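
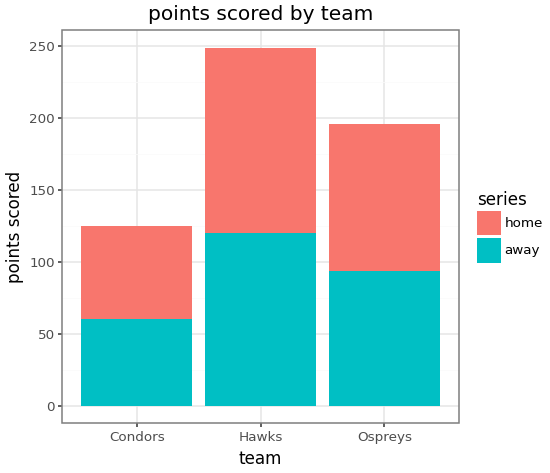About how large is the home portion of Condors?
≈ 75

home top ≈ 125, bottom ≈ 50; segment ≈ 75.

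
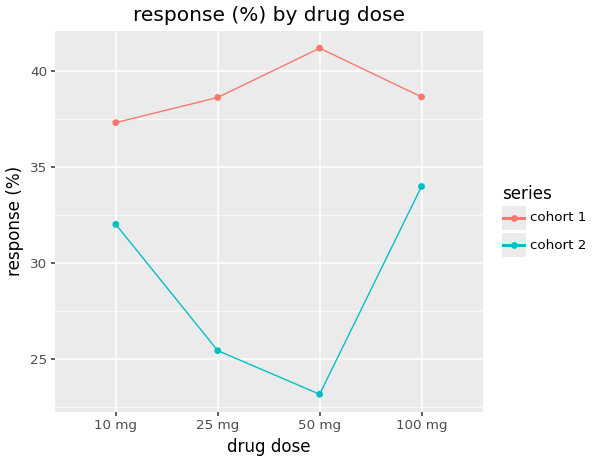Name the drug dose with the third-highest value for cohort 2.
Top 4 for cohort 2: 100 mg ≈ 34, 10 mg ≈ 32, 25 mg ≈ 26, 50 mg ≈ 24.

25 mg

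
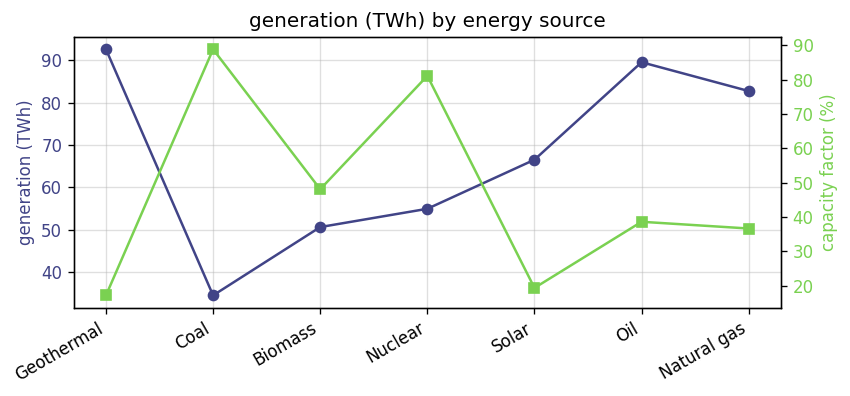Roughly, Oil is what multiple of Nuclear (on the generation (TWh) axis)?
Oil ≈ 90, Nuclear ≈ 55; 90/55 ≈ 1.64.

≈ 1.64×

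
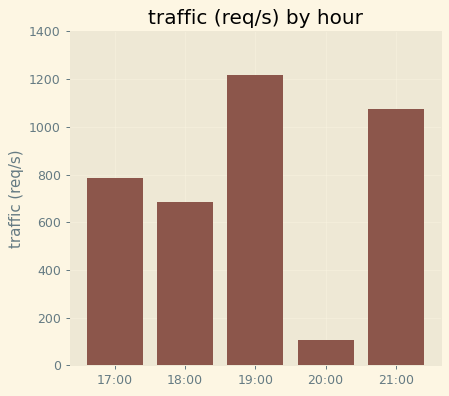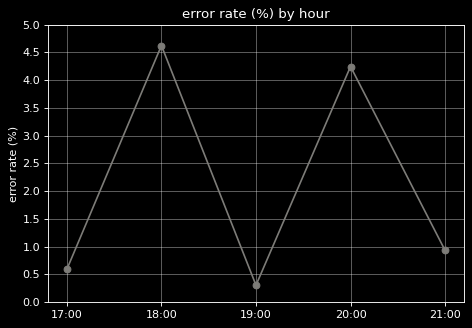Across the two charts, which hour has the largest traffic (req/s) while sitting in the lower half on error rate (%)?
19:00

Chart 2 median error rate (%) ≈ 1; below-median hours: 17:00, 19:00. Among those, 19:00 has the highest traffic (req/s) (≈ 1200).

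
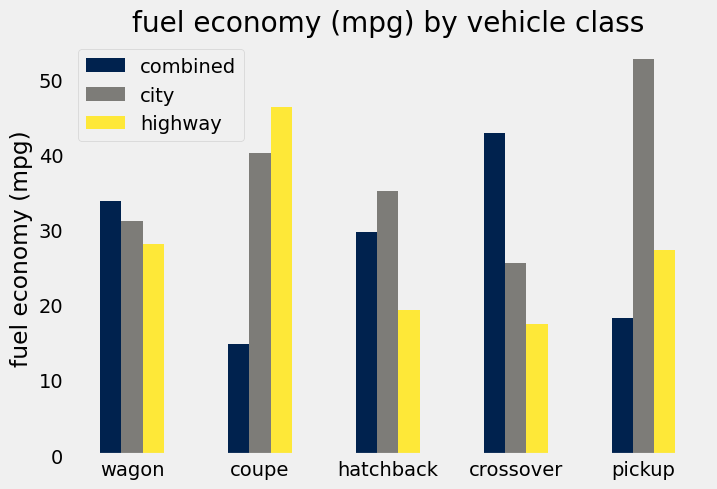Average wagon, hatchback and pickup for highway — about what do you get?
(30 + 20 + 25) / 3 ≈ 25.

≈ 25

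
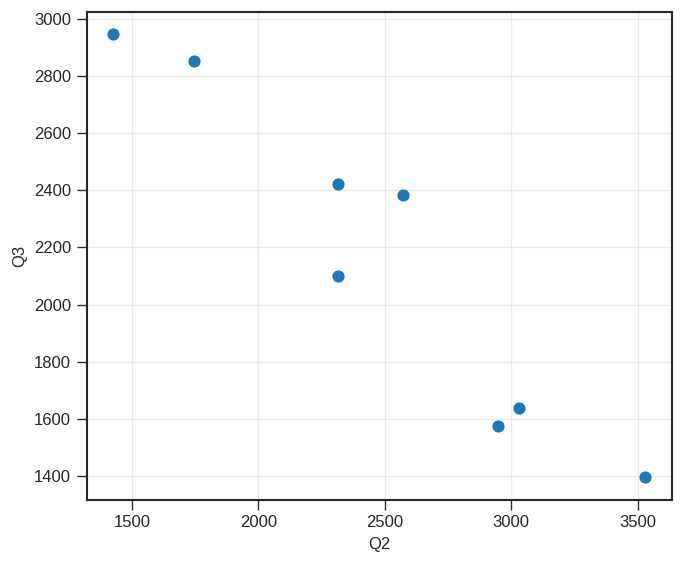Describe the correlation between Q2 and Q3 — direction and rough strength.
Points are negatively correlated; strong (|r| ≈ 1.0).

negative, strong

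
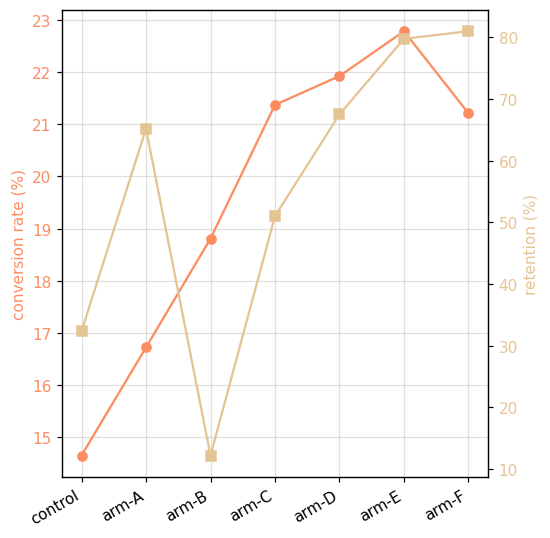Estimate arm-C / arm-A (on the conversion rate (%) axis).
≈ 1.24×

arm-C ≈ 21, arm-A ≈ 17; 21/17 ≈ 1.24.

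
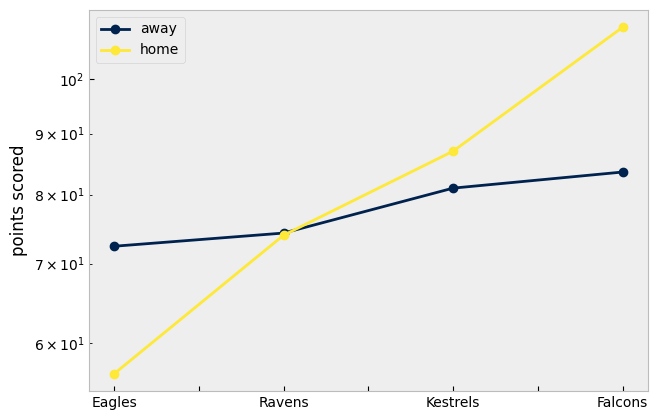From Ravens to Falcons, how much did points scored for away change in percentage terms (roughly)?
≈ +13.3%

Ravens ≈ 75, Falcons ≈ 85; (85 − 75) / 75 ≈ +13.3%.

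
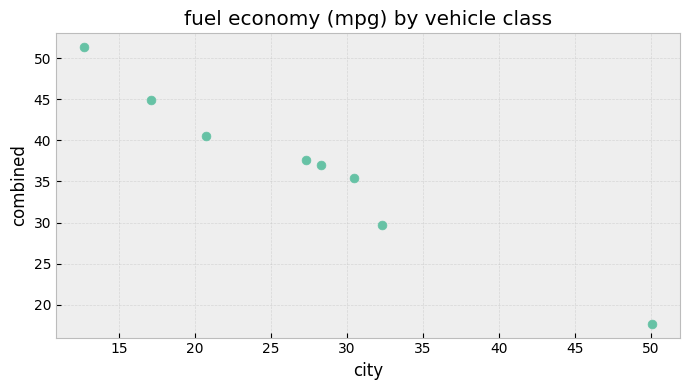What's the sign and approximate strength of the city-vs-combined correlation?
negative, strong

Points are negatively correlated; strong (|r| ≈ 1.0).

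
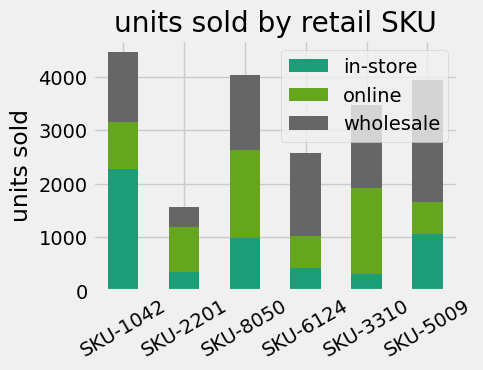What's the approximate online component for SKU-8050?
≈ 1500

online top ≈ 2500, bottom ≈ 1000; segment ≈ 1500.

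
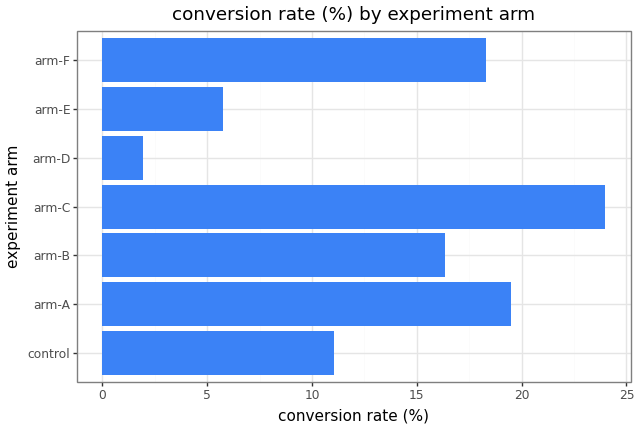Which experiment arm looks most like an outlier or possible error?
arm-D ≈ 2; the rest sit between ≈ 6 and ≈ 24.

arm-D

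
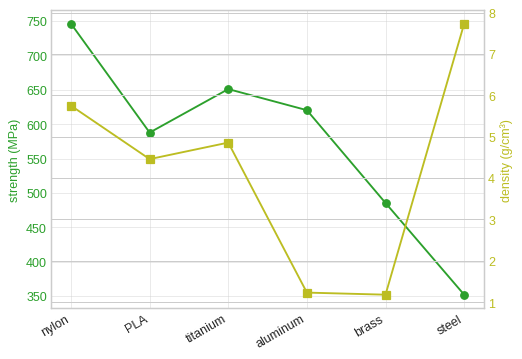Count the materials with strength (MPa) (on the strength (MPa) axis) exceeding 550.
Above 550: nylon, PLA, titanium, aluminum.

4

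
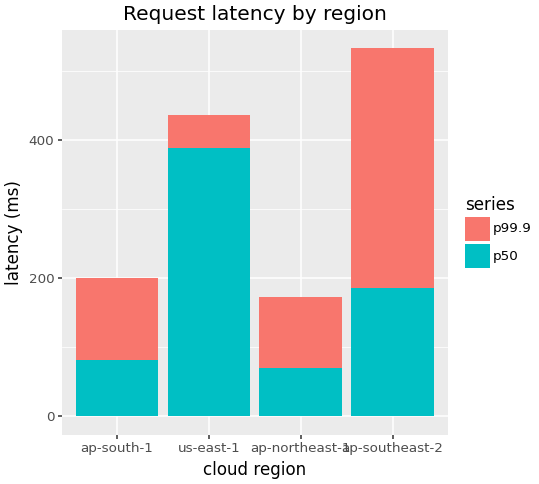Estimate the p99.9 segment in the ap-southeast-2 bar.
p99.9 top ≈ 550, bottom ≈ 200; segment ≈ 350.

≈ 350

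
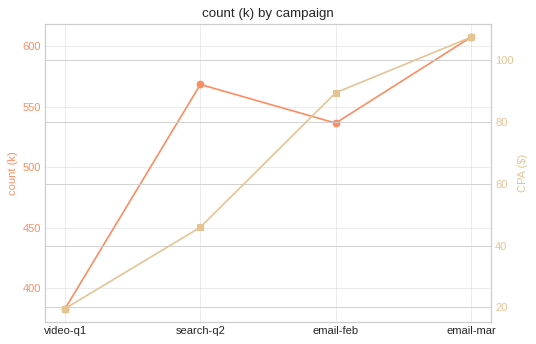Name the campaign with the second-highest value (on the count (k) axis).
search-q2

Top 3 (on the count (k) axis): email-mar ≈ 600, search-q2 ≈ 560, email-feb ≈ 540.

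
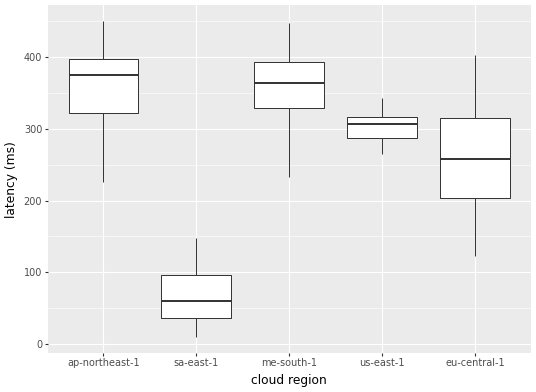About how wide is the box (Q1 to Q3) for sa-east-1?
Q3 ≈ 100, Q1 ≈ 50; IQR ≈ 50.

≈ 50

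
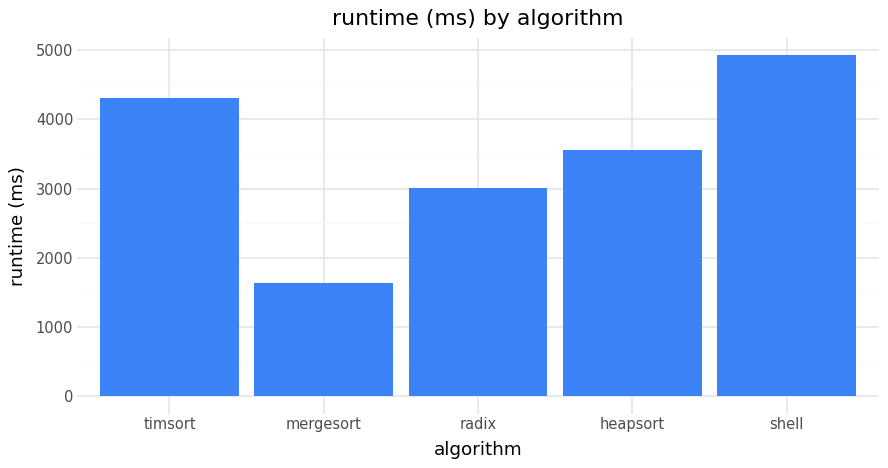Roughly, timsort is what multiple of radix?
timsort ≈ 4500, radix ≈ 3000; 4500/3000 ≈ 1.5.

≈ 1.5×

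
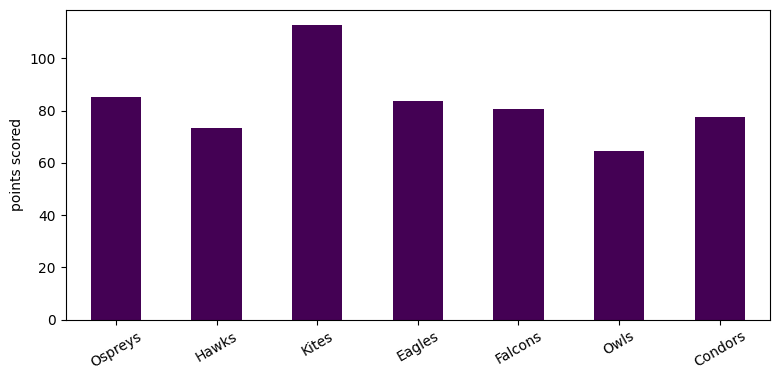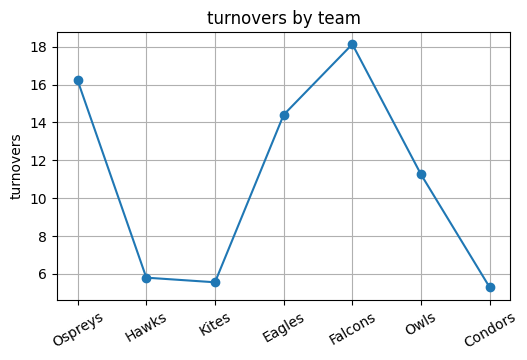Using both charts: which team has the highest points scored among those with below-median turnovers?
Kites

Chart 2 median turnovers ≈ 12; below-median teams: Hawks, Kites, Condors. Among those, Kites has the highest points scored (≈ 120).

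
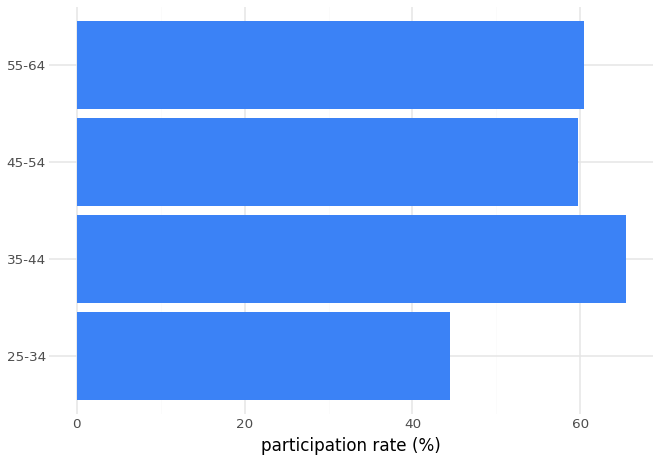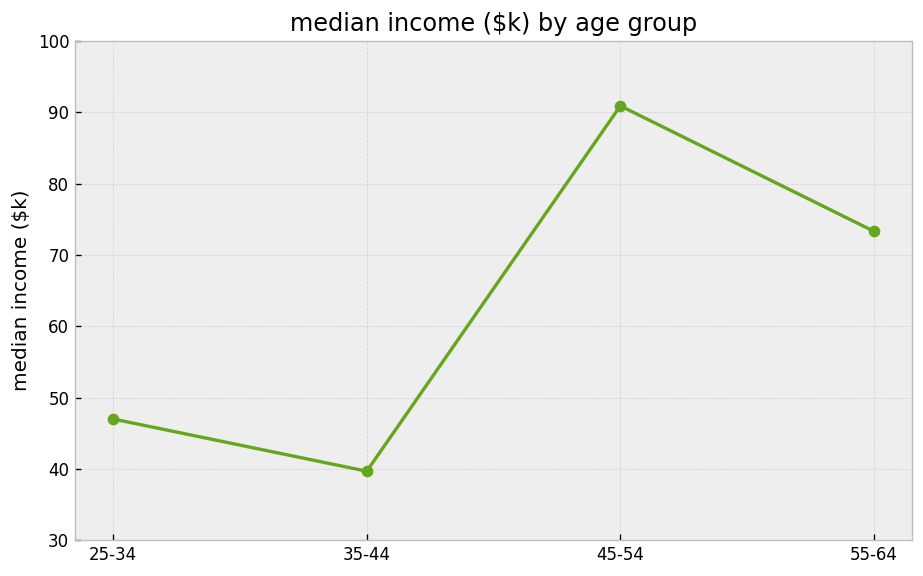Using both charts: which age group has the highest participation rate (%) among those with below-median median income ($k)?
35-44

Chart 2 median median income ($k) ≈ 60; below-median age groups: 25-34, 35-44. Among those, 35-44 has the highest participation rate (%) (≈ 70).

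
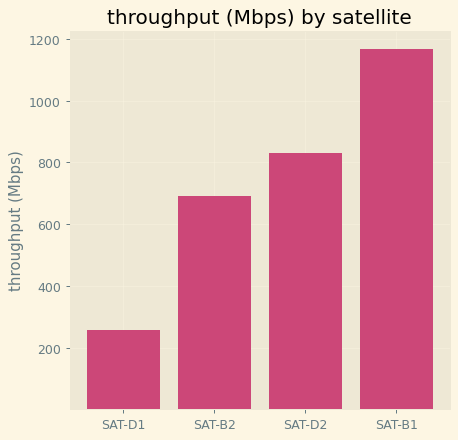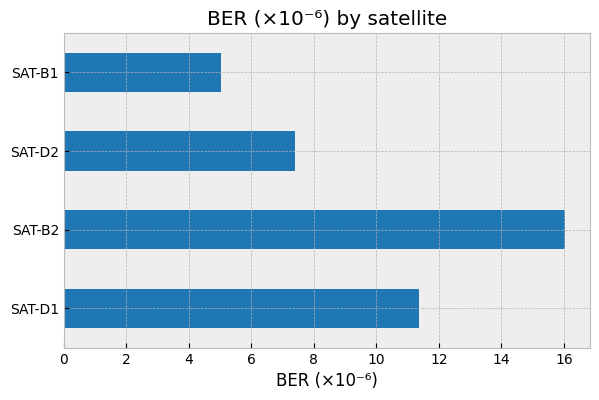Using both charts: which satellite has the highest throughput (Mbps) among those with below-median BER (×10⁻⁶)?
Chart 2 median BER (×10⁻⁶) ≈ 10; below-median satellites: SAT-D2, SAT-B1. Among those, SAT-B1 has the highest throughput (Mbps) (≈ 1200).

SAT-B1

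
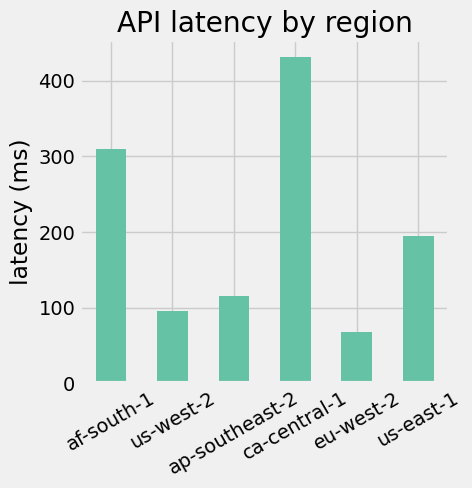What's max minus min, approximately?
Max ca-central-1 ≈ 450, min eu-west-2 ≈ 50; range ≈ 400.

≈ 400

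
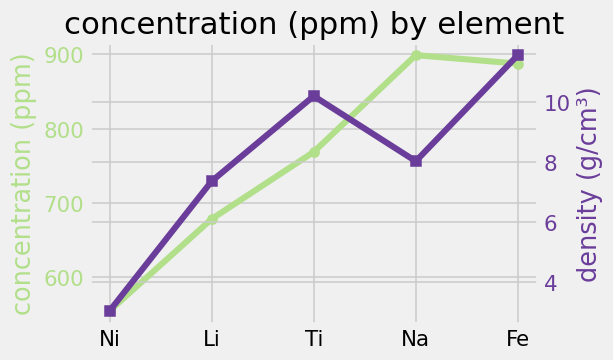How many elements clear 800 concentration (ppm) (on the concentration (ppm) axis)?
Above 800: Na, Fe.

2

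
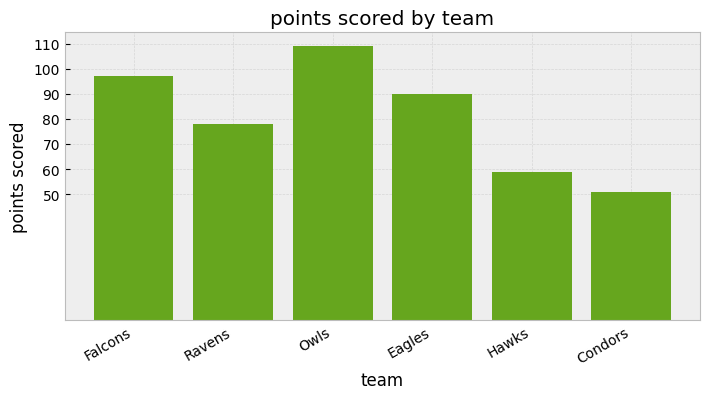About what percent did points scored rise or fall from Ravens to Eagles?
≈ +12.5%

Ravens ≈ 80, Eagles ≈ 90; (90 − 80) / 80 ≈ +12.5%.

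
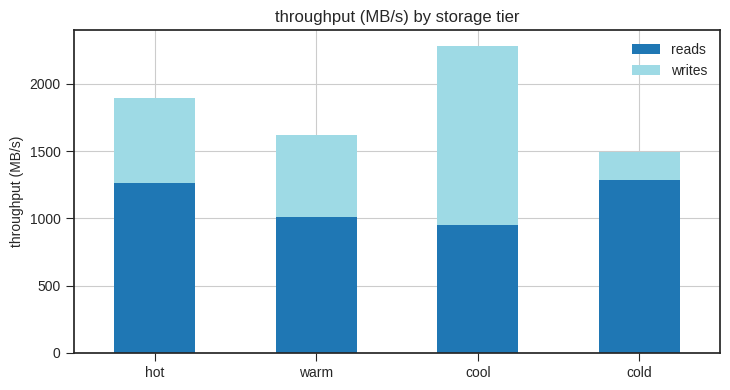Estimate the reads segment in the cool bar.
reads top ≈ 1000, bottom ≈ 0; segment ≈ 1000.

≈ 1000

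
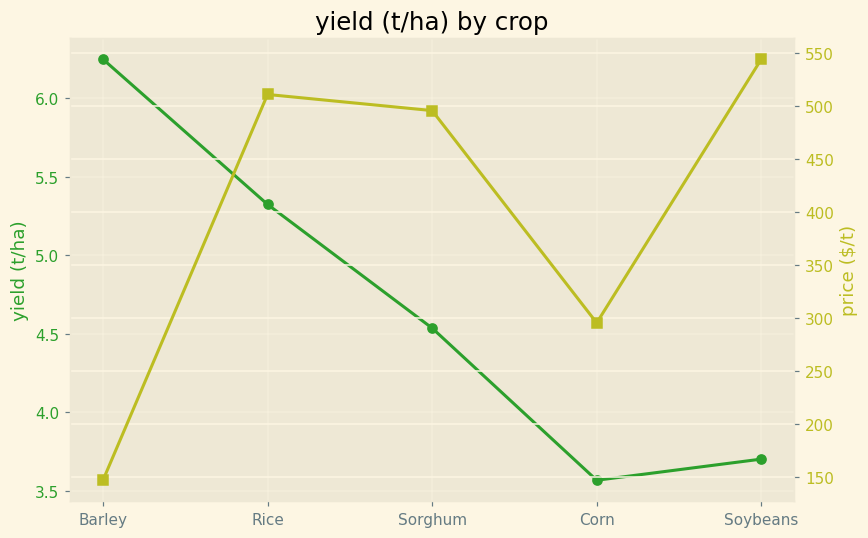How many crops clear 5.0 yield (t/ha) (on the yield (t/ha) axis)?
Above 5.0: Barley, Rice.

2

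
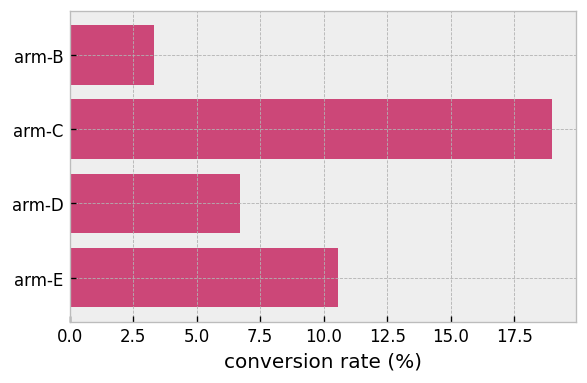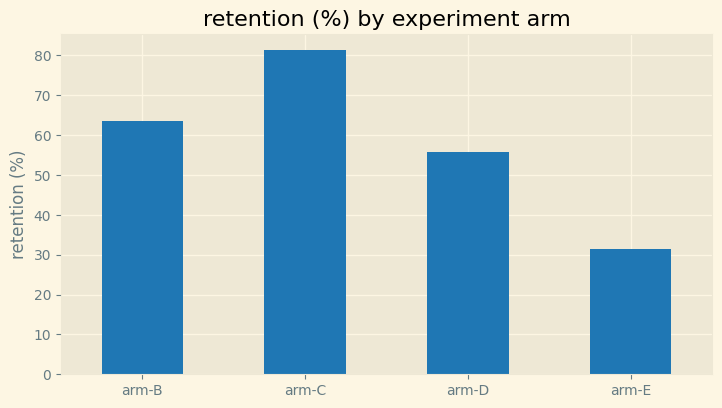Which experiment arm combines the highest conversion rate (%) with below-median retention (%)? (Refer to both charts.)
arm-E

Chart 2 median retention (%) ≈ 60; below-median experiment arms: arm-D, arm-E. Among those, arm-E has the highest conversion rate (%) (≈ 10).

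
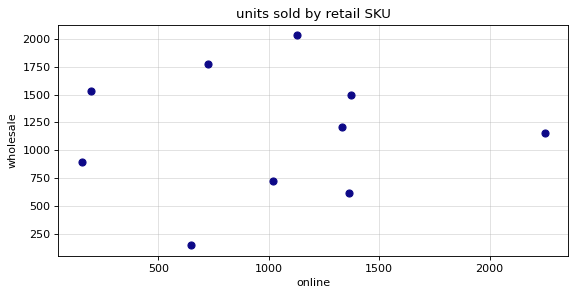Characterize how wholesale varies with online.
no clear correlation

Points are roughly uncorrelated; weak (|r| ≈ 0.1).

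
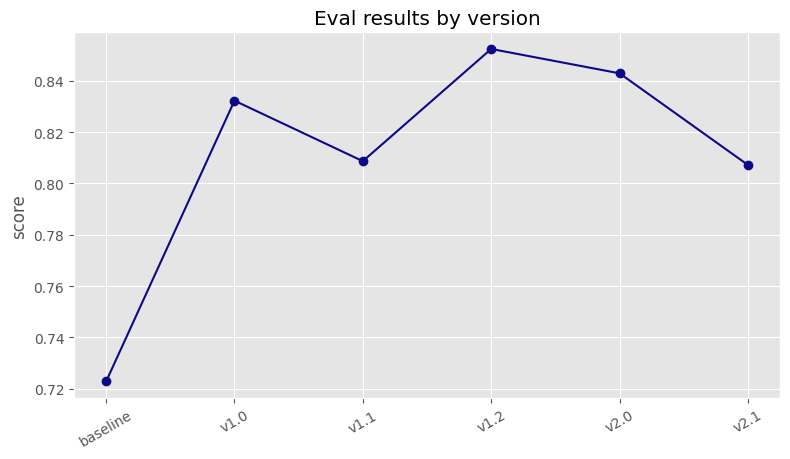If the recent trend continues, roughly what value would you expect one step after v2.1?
≈ 0.77

Last three: 0.86, 0.84, 0.80 → slope ≈ -0.03/step → next ≈ 0.77.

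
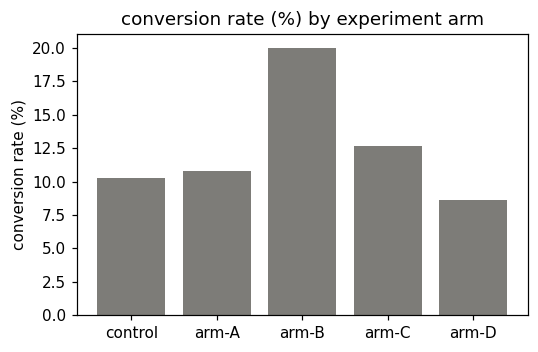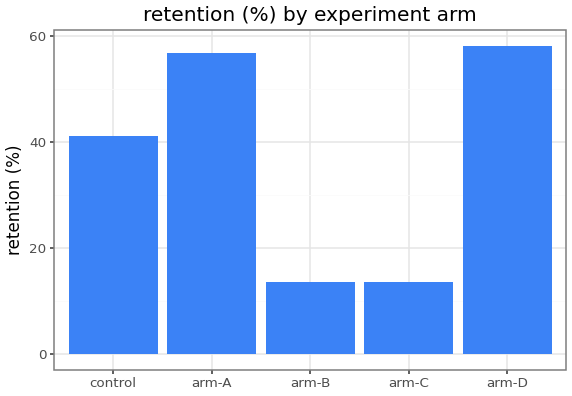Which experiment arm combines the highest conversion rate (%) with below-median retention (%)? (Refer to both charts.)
Chart 2 median retention (%) ≈ 40; below-median experiment arms: arm-B, arm-C. Among those, arm-B has the highest conversion rate (%) (≈ 20).

arm-B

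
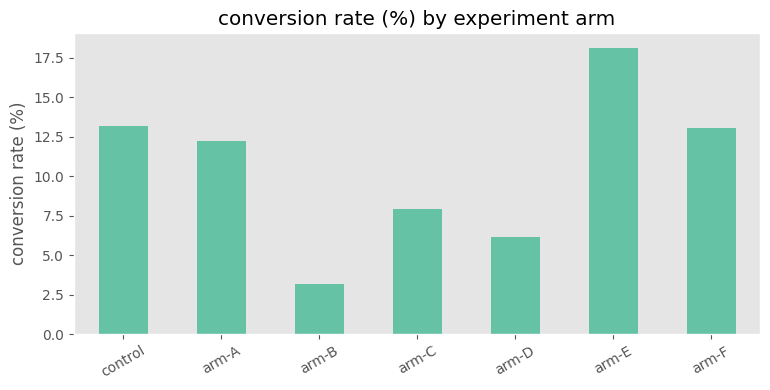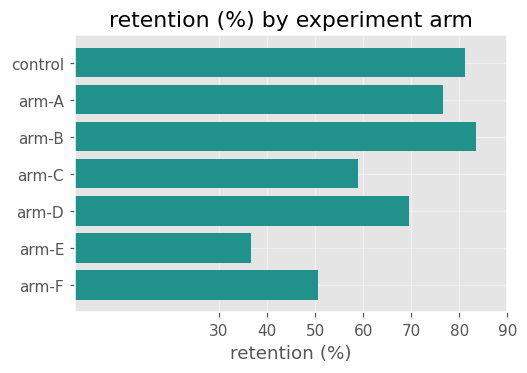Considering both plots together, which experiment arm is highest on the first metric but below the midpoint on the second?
Chart 2 median retention (%) ≈ 70; below-median experiment arms: arm-C, arm-E, arm-F. Among those, arm-E has the highest conversion rate (%) (≈ 18).

arm-E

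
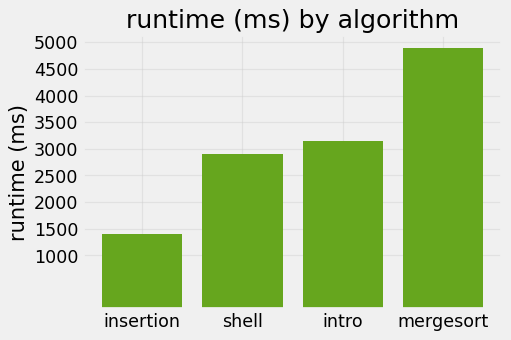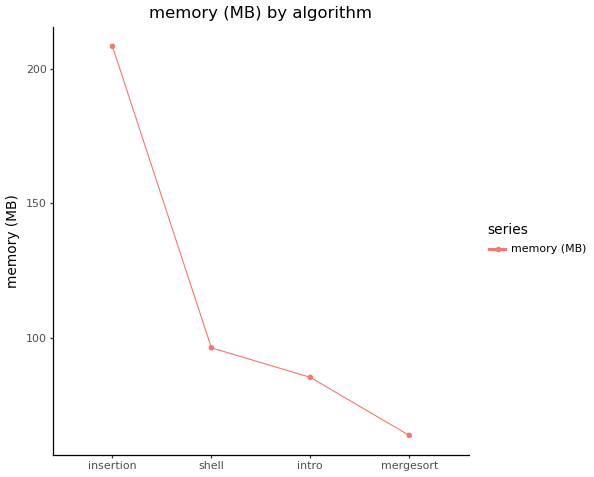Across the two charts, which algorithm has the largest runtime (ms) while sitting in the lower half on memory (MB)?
Chart 2 median memory (MB) ≈ 100; below-median algorithms: intro, mergesort. Among those, mergesort has the highest runtime (ms) (≈ 5000).

mergesort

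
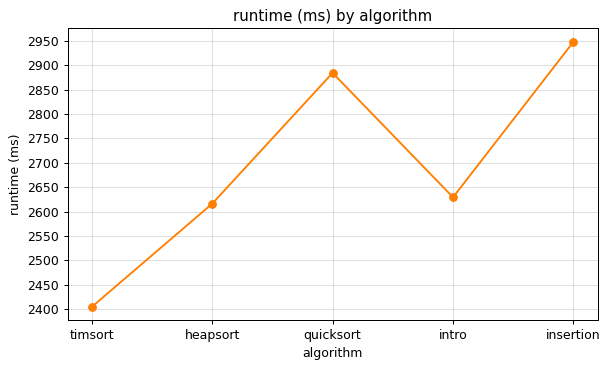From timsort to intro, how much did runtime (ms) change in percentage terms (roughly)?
≈ +10.4%

timsort ≈ 2400, intro ≈ 2650; (2650 − 2400) / 2400 ≈ +10.4%.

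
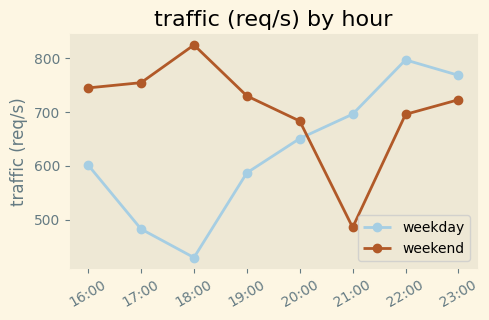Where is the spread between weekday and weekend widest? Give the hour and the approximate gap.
18:00, ≈ 350 req/s

18:00: weekday ≈ 450, weekend ≈ 800 → gap ≈ 350. Next-largest (17:00) is only ≈ 250.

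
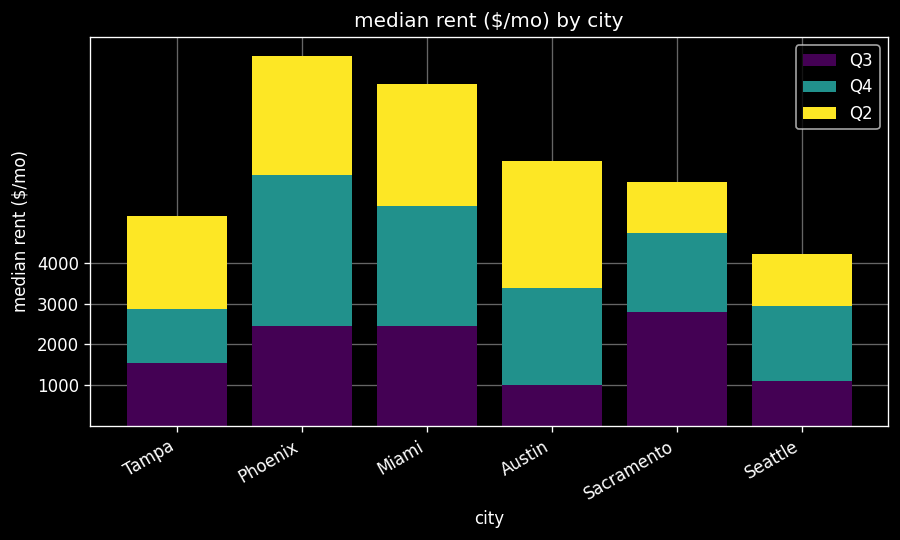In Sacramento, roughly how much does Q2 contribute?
≈ 1000

Q2 top ≈ 6000, bottom ≈ 5000; segment ≈ 1000.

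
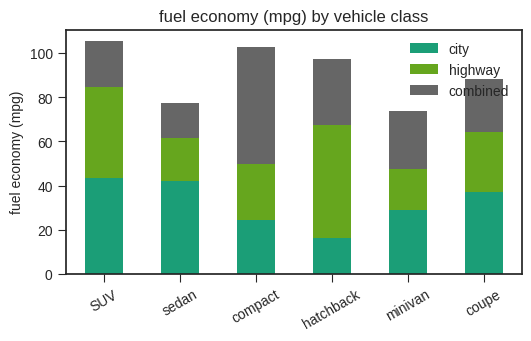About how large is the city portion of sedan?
city top ≈ 40, bottom ≈ 0; segment ≈ 40.

≈ 40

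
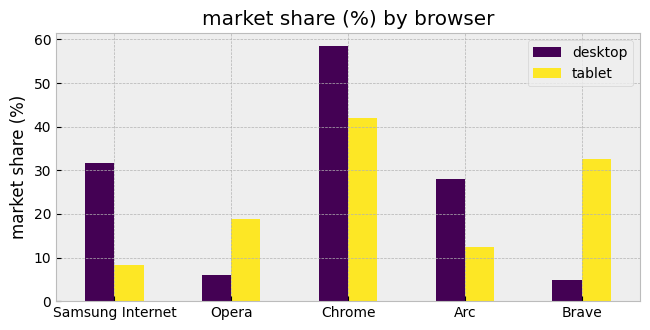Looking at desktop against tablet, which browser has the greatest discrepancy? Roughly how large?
Brave: desktop ≈ 5, tablet ≈ 35 → gap ≈ 30. Next-largest (Samsung Internet) is only ≈ 20.

Brave, ≈ 30 %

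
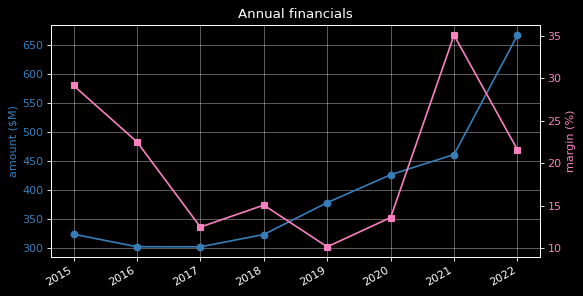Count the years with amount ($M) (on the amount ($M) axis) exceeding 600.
Above 600: 2022.

1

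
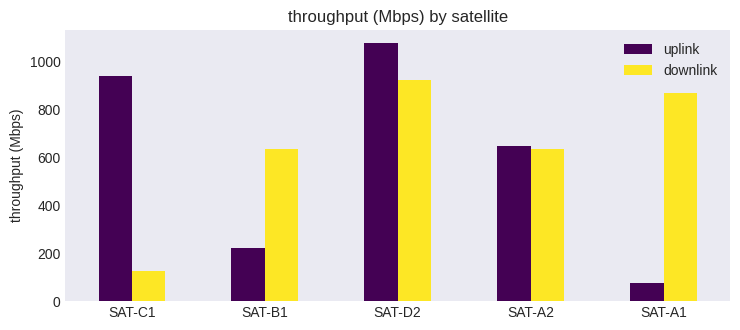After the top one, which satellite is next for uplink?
SAT-C1

Top 3 for uplink: SAT-D2 ≈ 1100, SAT-C1 ≈ 900, SAT-A2 ≈ 600.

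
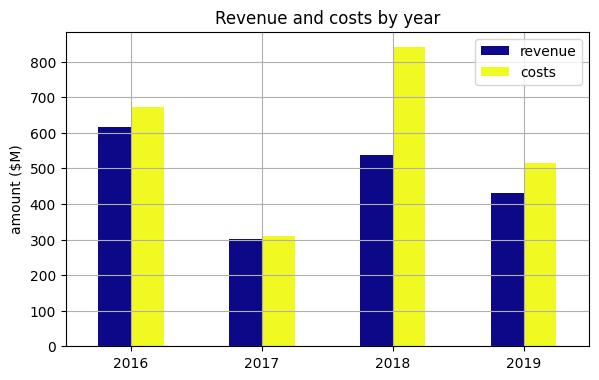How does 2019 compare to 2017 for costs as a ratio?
≈ 1.67×

2019 ≈ 500, 2017 ≈ 300; 500/300 ≈ 1.67.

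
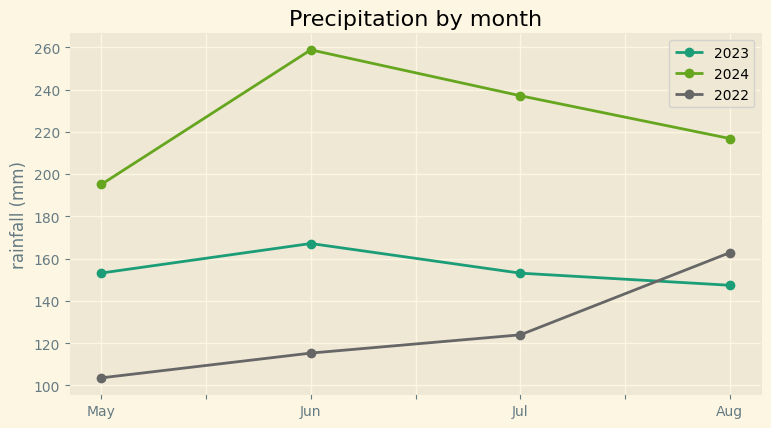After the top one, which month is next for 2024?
Jul

Top 3 for 2024: Jun ≈ 260, Jul ≈ 240, Aug ≈ 220.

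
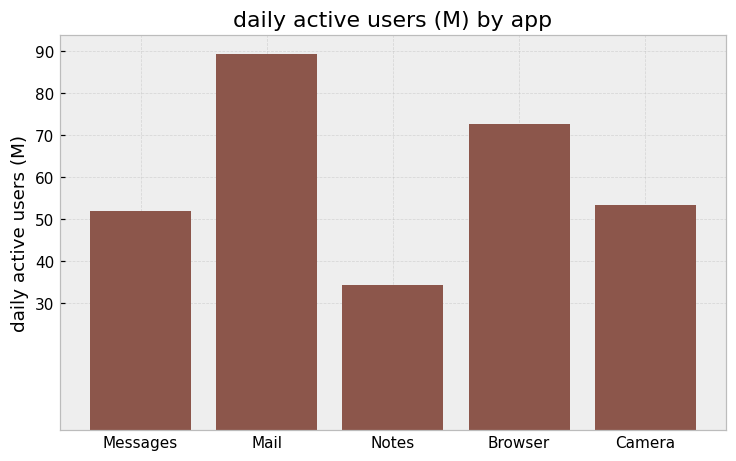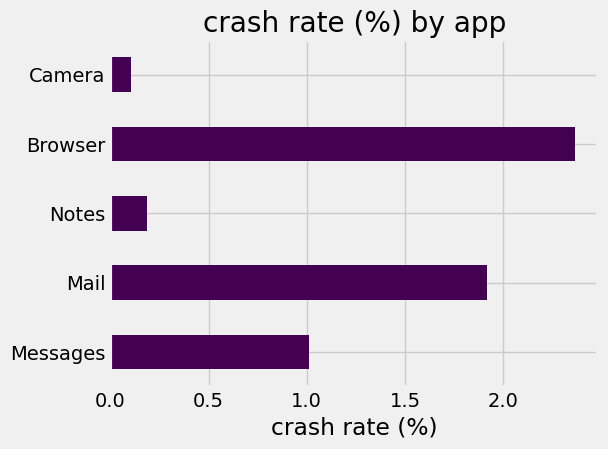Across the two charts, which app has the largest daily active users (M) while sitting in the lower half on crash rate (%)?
Camera

Chart 2 median crash rate (%) ≈ 1; below-median apps: Notes, Camera. Among those, Camera has the highest daily active users (M) (≈ 50).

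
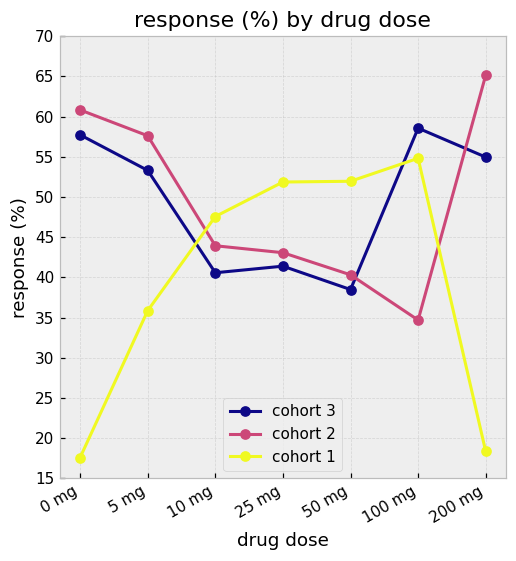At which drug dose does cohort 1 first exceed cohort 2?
10 mg

5 mg: cohort 1 ≈ 35 vs cohort 2 ≈ 60 (not yet); 10 mg: cohort 1 ≈ 50 vs cohort 2 ≈ 45 (first crossover).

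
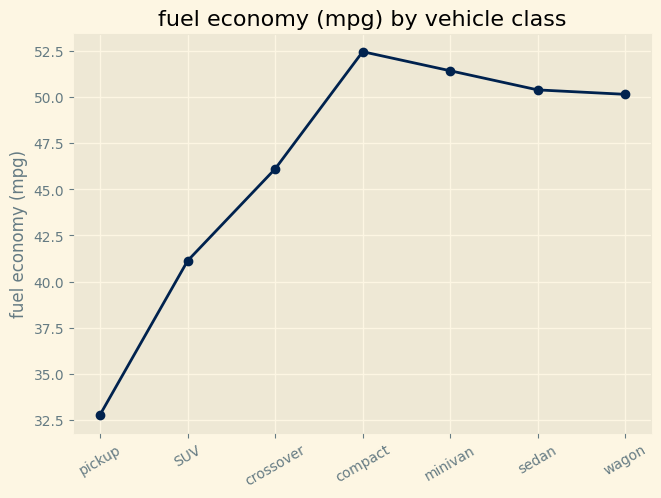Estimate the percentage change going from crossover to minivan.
crossover ≈ 46, minivan ≈ 52; (52 − 46) / 46 ≈ +13%.

≈ +13%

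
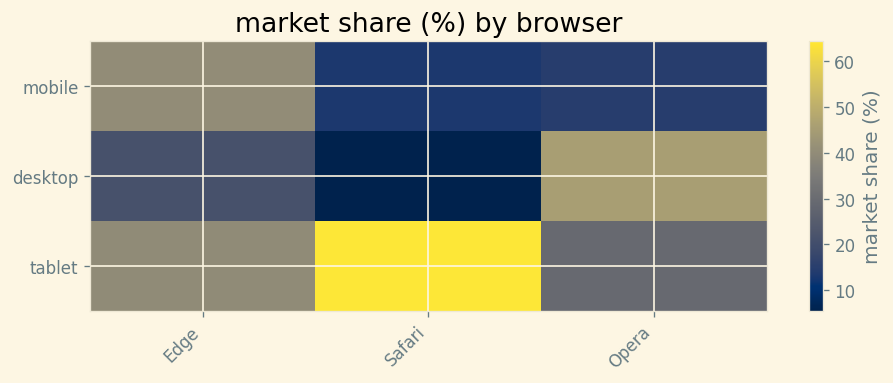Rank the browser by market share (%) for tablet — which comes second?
Edge

Top 3 for tablet: Safari ≈ 65, Edge ≈ 40, Opera ≈ 30.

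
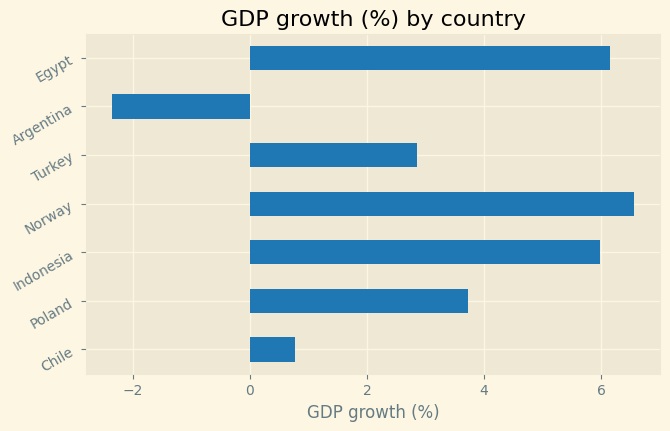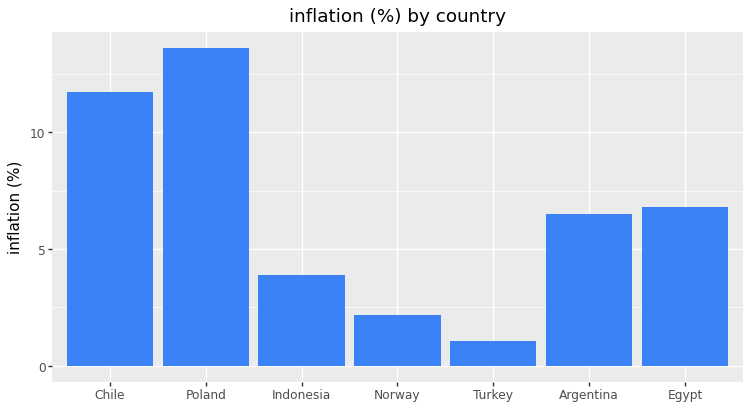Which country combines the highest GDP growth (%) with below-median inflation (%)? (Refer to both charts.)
Norway

Chart 2 median inflation (%) ≈ 6; below-median countries: Indonesia, Norway, Turkey. Among those, Norway has the highest GDP growth (%) (≈ 7).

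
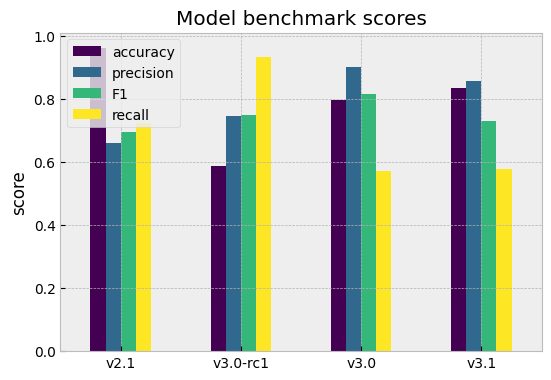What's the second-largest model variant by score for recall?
v2.1

Top 3 for recall: v3.0-rc1 ≈ 0.9, v2.1 ≈ 0.7, v3.1 ≈ 0.6.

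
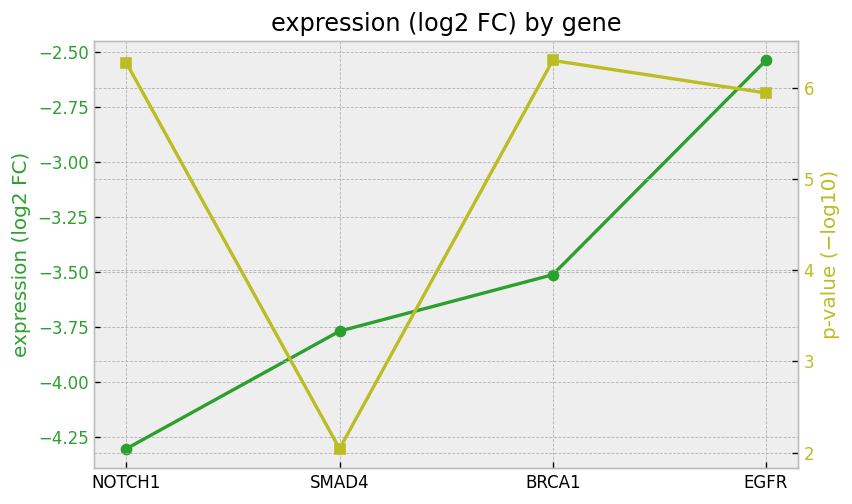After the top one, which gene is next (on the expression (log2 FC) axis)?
BRCA1

Top 3 (on the expression (log2 FC) axis): EGFR ≈ -2.6, BRCA1 ≈ -3.6, SMAD4 ≈ -3.8.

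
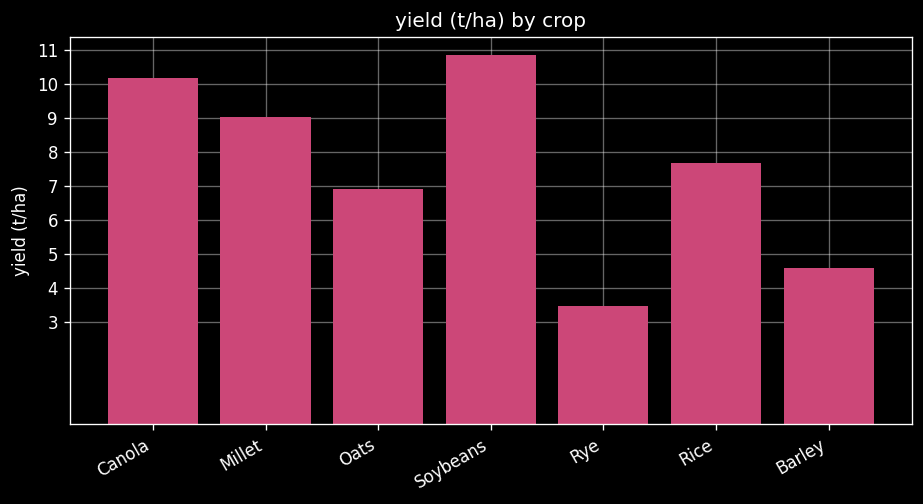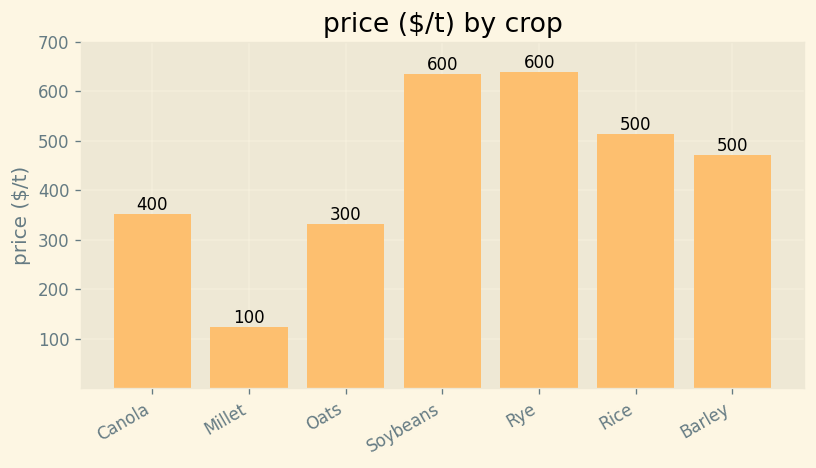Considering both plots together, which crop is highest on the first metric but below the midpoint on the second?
Chart 2 median price ($/t) ≈ 500; below-median crops: Canola, Millet, Oats. Among those, Canola has the highest yield (t/ha) (≈ 10).

Canola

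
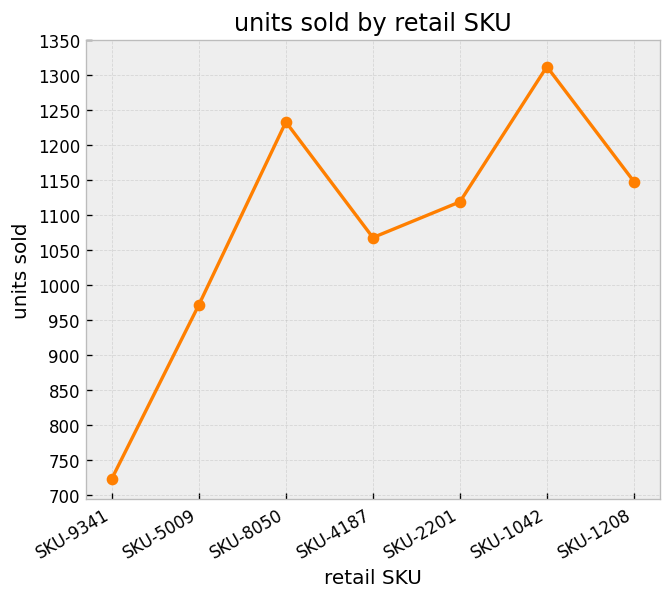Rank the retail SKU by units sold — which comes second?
Top 3: SKU-1042 ≈ 1300, SKU-8050 ≈ 1250, SKU-1208 ≈ 1150.

SKU-8050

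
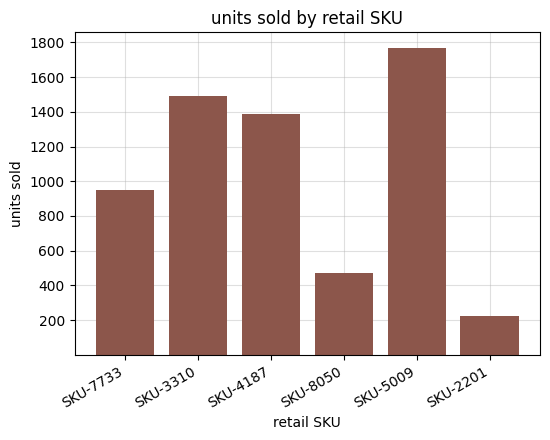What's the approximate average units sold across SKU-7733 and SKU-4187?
(1000 + 1400) / 2 ≈ 1200.

≈ 1200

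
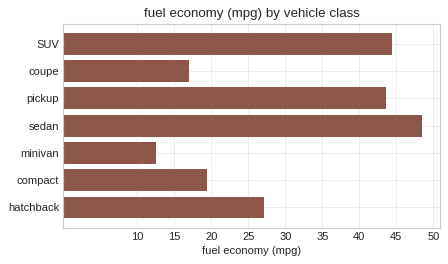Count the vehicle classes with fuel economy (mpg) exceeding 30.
Above 30: SUV, pickup, sedan.

3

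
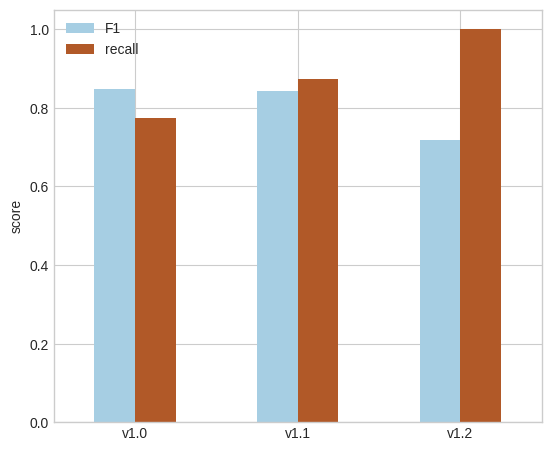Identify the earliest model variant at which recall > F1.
v1.1

v1.0: recall ≈ 0.8 vs F1 ≈ 0.8 (not yet); v1.1: recall ≈ 0.9 vs F1 ≈ 0.8 (first crossover).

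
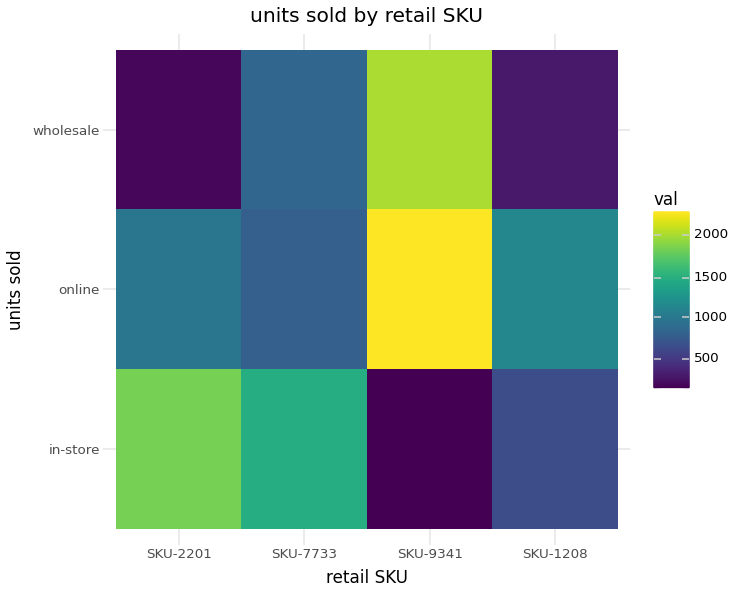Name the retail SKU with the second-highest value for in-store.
SKU-7733

Top 3 for in-store: SKU-2201 ≈ 1800, SKU-7733 ≈ 1400, SKU-1208 ≈ 600.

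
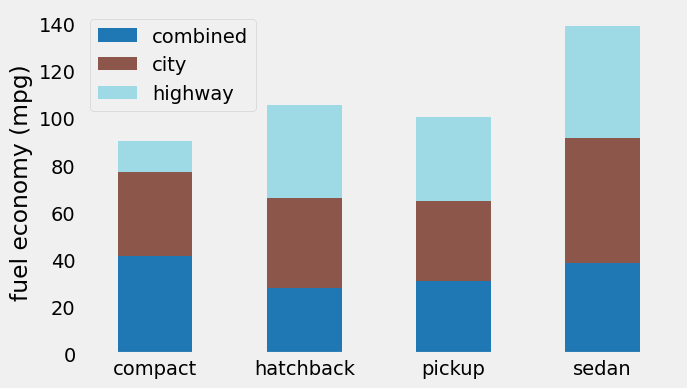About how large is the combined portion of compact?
combined top ≈ 40, bottom ≈ 0; segment ≈ 40.

≈ 40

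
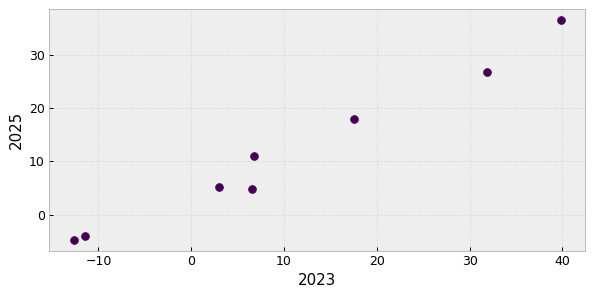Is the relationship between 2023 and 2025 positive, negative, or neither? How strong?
positive, strong

Points are positively correlated; strong (|r| ≈ 1.0).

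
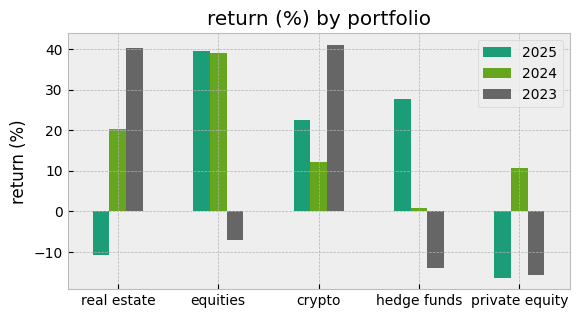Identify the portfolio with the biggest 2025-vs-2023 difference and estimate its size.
real estate, ≈ 50 %

real estate: 2025 ≈ -10, 2023 ≈ 40 → gap ≈ 50. Next-largest (equities) is only ≈ 45.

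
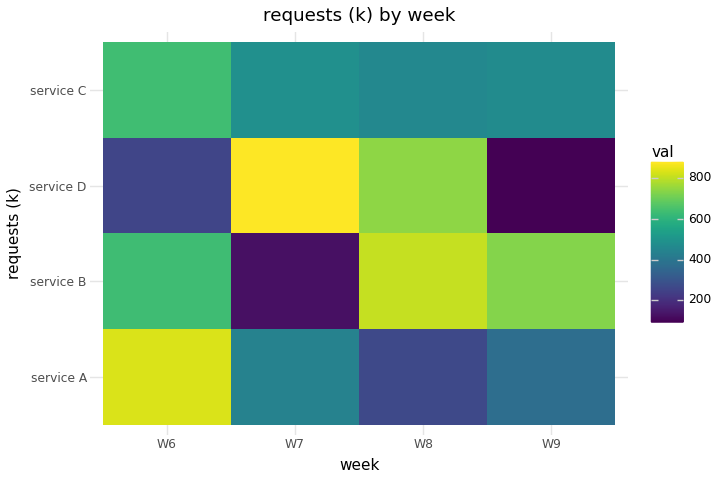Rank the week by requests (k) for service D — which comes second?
W8

Top 3 for service D: W7 ≈ 900, W8 ≈ 700, W6 ≈ 300.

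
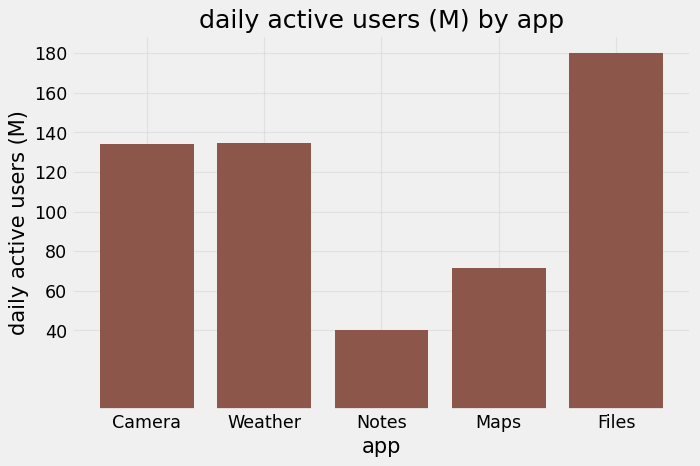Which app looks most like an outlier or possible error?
Notes ≈ 40; the rest sit between ≈ 80 and ≈ 180.

Notes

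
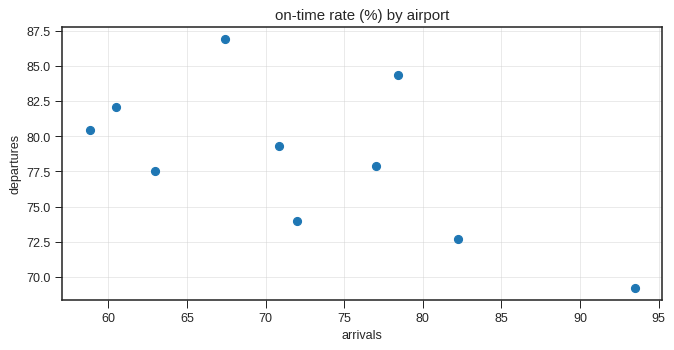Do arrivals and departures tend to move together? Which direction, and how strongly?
negative, moderate

Points are negatively correlated; moderate (|r| ≈ 0.6).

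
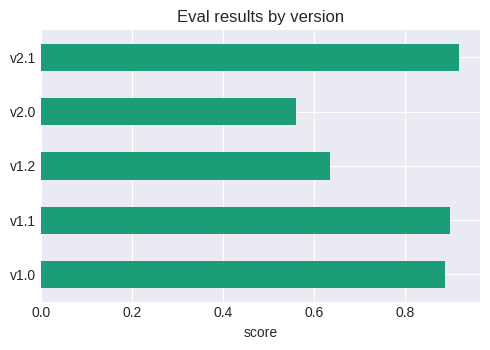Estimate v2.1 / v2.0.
≈ 1.5×

v2.1 ≈ 0.9, v2.0 ≈ 0.6; 0.9/0.6 ≈ 1.5.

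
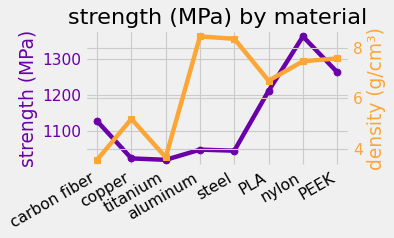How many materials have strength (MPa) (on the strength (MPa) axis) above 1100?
Above 1100: carbon fiber, PLA, nylon, PEEK.

4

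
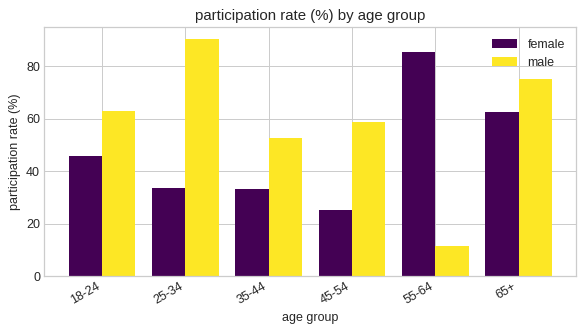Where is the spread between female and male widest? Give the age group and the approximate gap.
55-64: female ≈ 90, male ≈ 10 → gap ≈ 80. Next-largest (25-34) is only ≈ 60.

55-64, ≈ 80 %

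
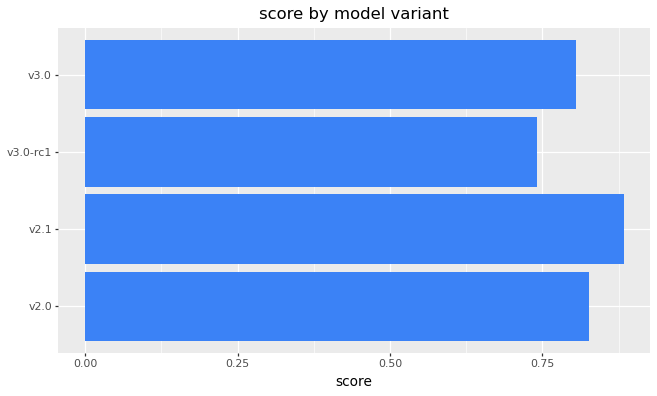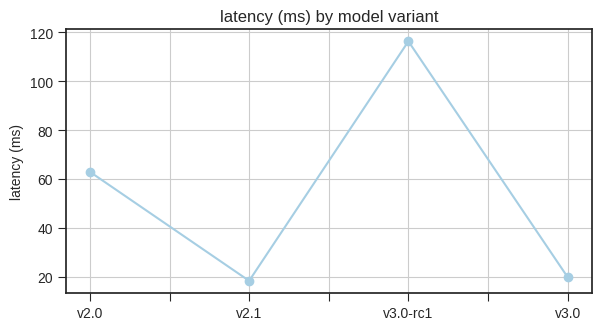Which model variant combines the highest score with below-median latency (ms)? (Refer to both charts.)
Chart 2 median latency (ms) ≈ 40; below-median model variants: v2.1, v3.0. Among those, v2.1 has the highest score (≈ 0.9).

v2.1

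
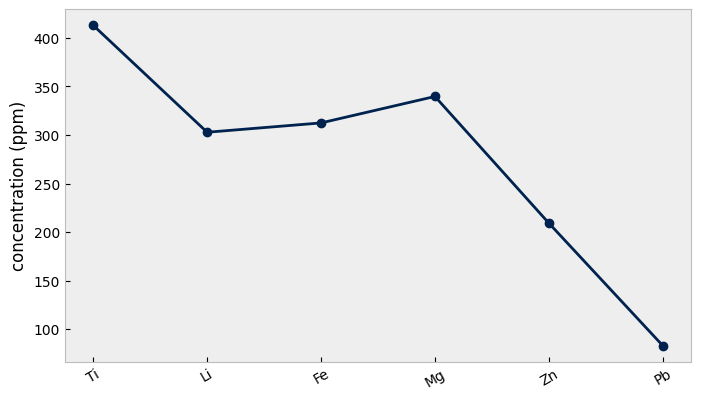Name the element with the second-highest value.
Mg

Top 3: Ti ≈ 400, Mg ≈ 350, Fe ≈ 300.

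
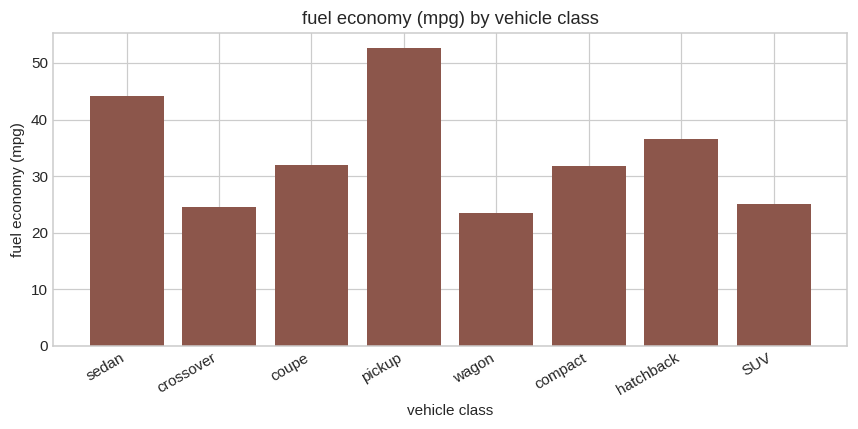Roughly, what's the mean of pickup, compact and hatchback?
≈ 40

(55 + 30 + 35) / 3 ≈ 40.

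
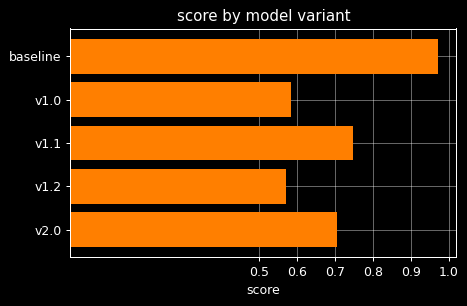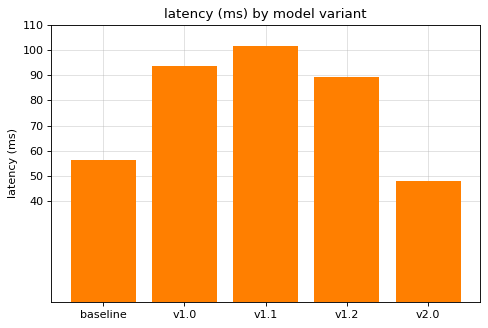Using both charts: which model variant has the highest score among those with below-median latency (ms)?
baseline

Chart 2 median latency (ms) ≈ 90; below-median model variants: baseline, v2.0. Among those, baseline has the highest score (≈ 1).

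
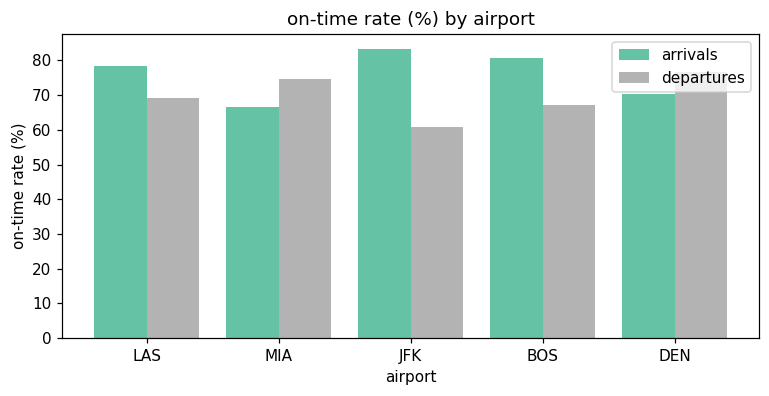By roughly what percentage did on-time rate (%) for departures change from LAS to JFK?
≈ -14.3%

LAS ≈ 70, JFK ≈ 60; (60 − 70) / 70 ≈ -14.3%.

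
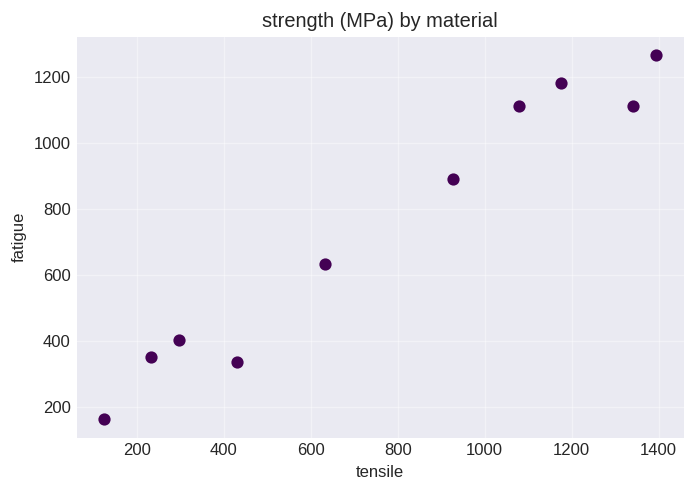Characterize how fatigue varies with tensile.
positive, strong

Points are positively correlated; strong (|r| ≈ 1.0).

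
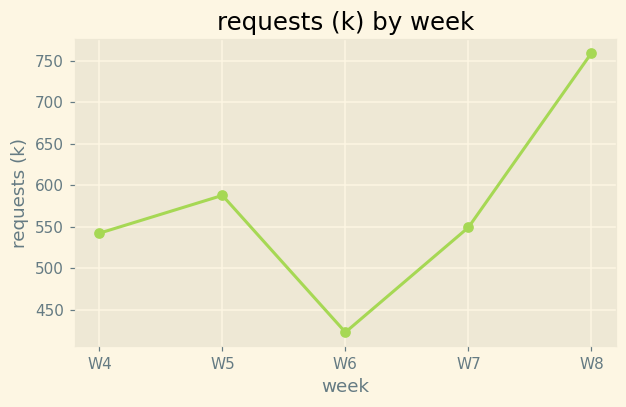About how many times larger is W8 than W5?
W8 ≈ 750, W5 ≈ 600; 750/600 ≈ 1.25.

≈ 1.25×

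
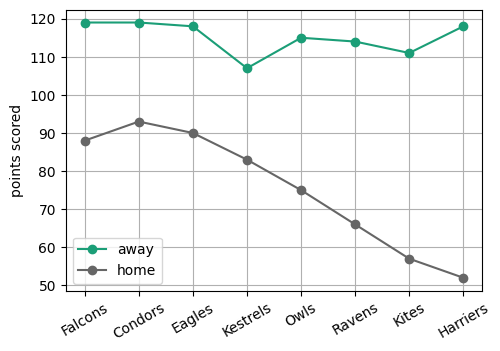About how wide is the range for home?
Max Condors ≈ 90, min Harriers ≈ 50; range ≈ 40.

≈ 40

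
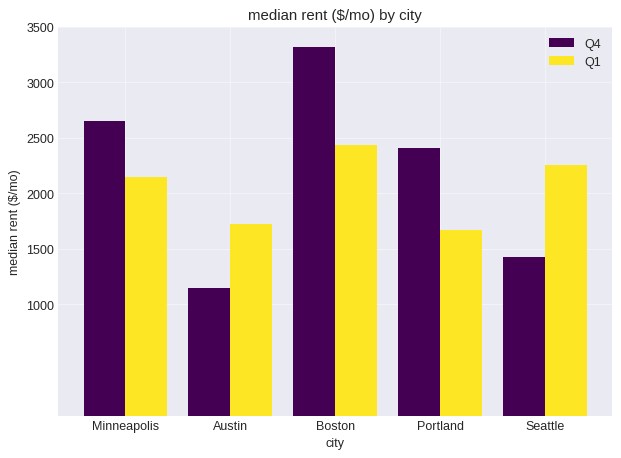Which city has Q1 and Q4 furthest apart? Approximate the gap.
Boston: Q1 ≈ 2500, Q4 ≈ 3500 → gap ≈ 1000. Next-largest (Seattle) is only ≈ 500.

Boston, ≈ 1000 $/mo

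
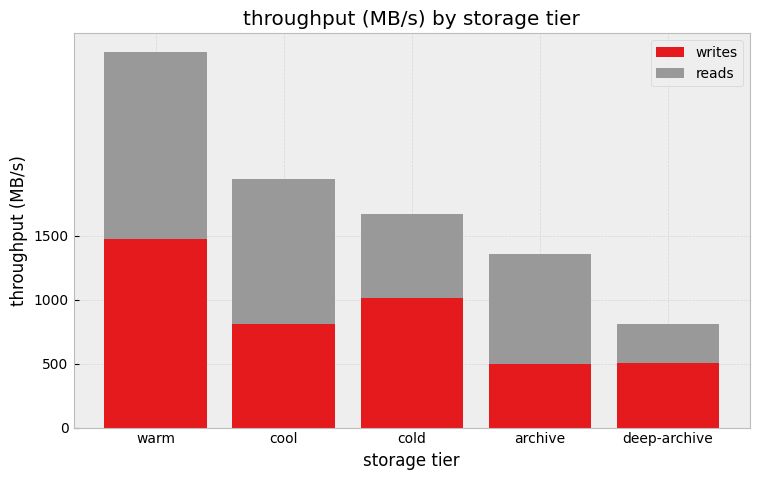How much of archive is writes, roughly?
≈ 500

writes top ≈ 500, bottom ≈ 0; segment ≈ 500.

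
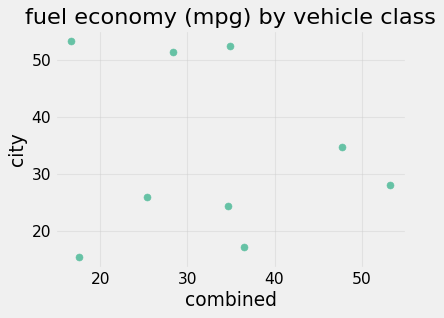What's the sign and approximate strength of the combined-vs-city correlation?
Points are roughly uncorrelated; weak (|r| ≈ 0.1).

no clear correlation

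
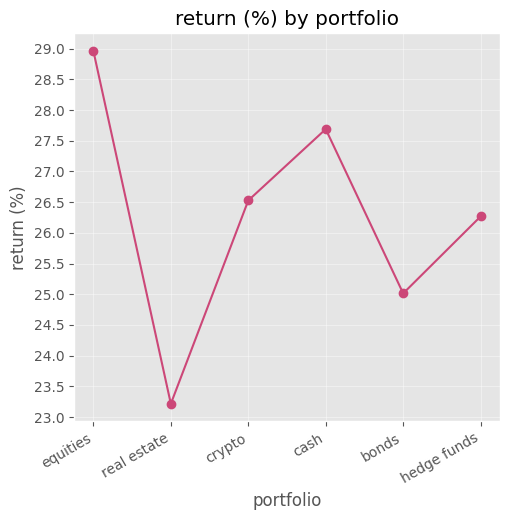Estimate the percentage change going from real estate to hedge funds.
≈ +15.2%

real estate ≈ 23.0, hedge funds ≈ 26.5; (26.5 − 23.0) / 23.0 ≈ +15.2%.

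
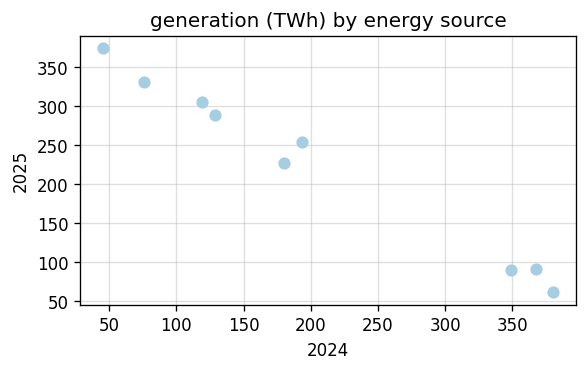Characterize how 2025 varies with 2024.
Points are negatively correlated; strong (|r| ≈ 1.0).

negative, strong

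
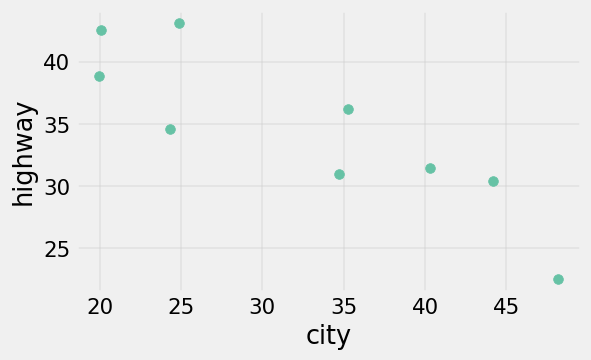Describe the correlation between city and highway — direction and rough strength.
negative, strong

Points are negatively correlated; strong (|r| ≈ 0.9).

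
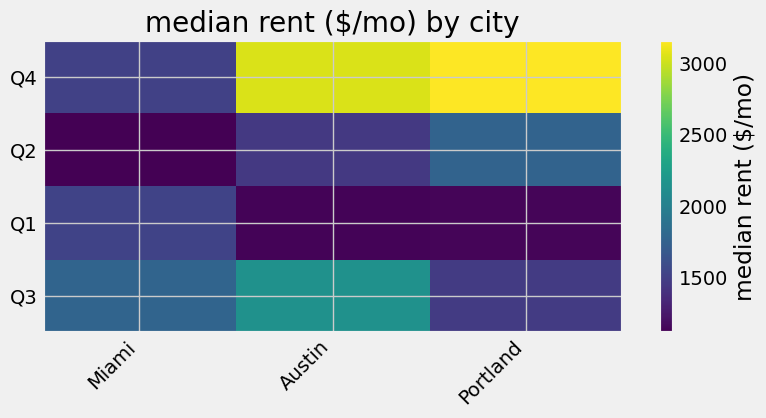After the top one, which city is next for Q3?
Top 3 for Q3: Austin ≈ 2200, Miami ≈ 1800, Portland ≈ 1400.

Miami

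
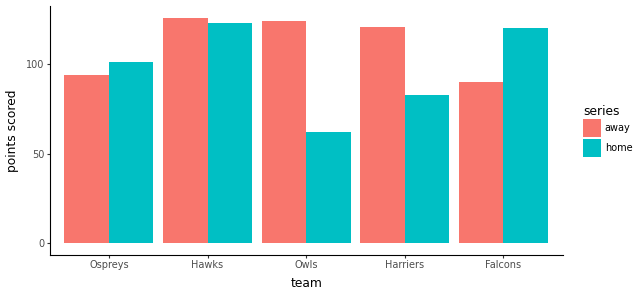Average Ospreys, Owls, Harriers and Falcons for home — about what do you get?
(100 + 60 + 80 + 120) / 4 ≈ 90.

≈ 90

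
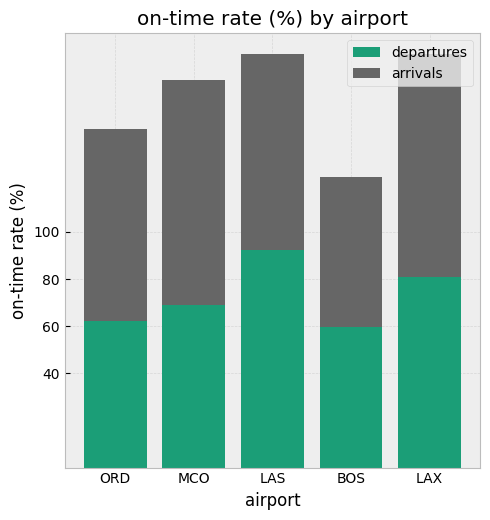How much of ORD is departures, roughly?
≈ 60

departures top ≈ 60, bottom ≈ 0; segment ≈ 60.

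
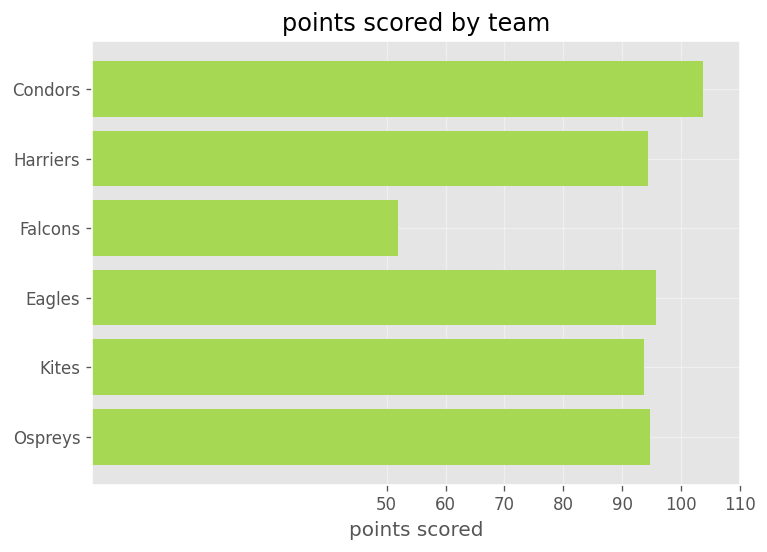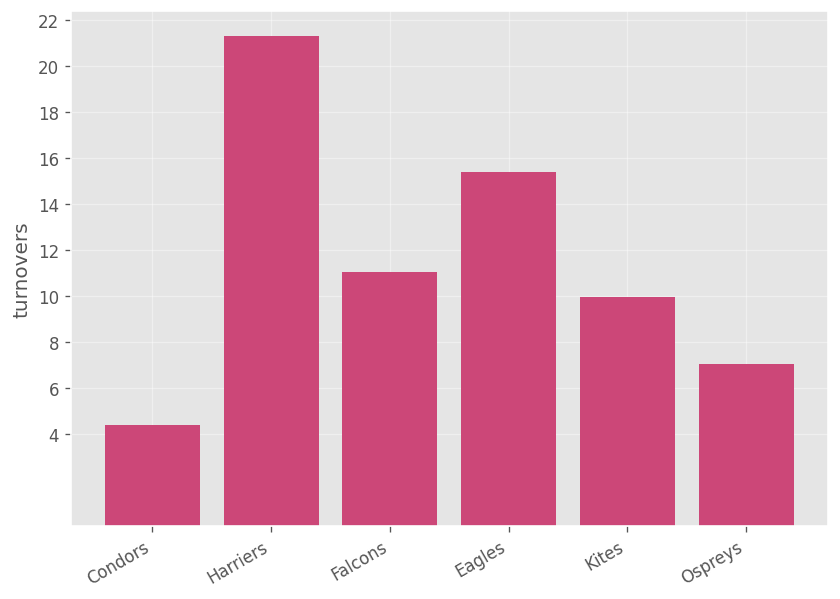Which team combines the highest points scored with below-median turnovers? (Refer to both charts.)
Condors

Chart 2 median turnovers ≈ 10; below-median teams: Condors, Kites, Ospreys. Among those, Condors has the highest points scored (≈ 100).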